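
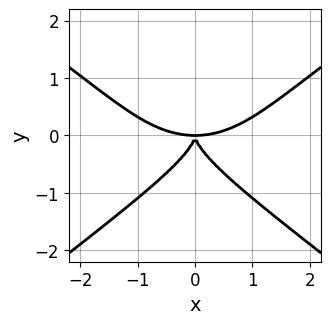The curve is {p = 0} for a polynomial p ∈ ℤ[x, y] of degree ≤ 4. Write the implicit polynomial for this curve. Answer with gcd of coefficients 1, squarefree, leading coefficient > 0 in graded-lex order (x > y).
1. Degree: the shape is more complex than any degree-3 curve, so deg p = 4.
2. Symmetries: mirror symmetry x ↦ −x ⇒ only even powers of x.
3. Against the integer gridlines: one x-axis crossing is at x = 0; it meets the y-axis at y = 0 (among the integer gridlines).
4. Fitting integer coefficients to these (and the overall shape) gives p.

x^4 - 3*y^4 - 3*x^2*y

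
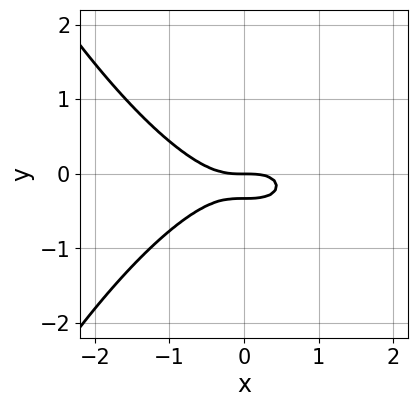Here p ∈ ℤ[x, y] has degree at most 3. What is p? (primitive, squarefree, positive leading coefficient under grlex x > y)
x^3 + 3*y^2 + y

1. deg p = 3. The shape is more complex than any degree-2 curve.
2. From the visible intercepts: one x-axis crossing is at x = 0; it crosses the y-axis at the gridline y = 0.
3. Putting this together gives p.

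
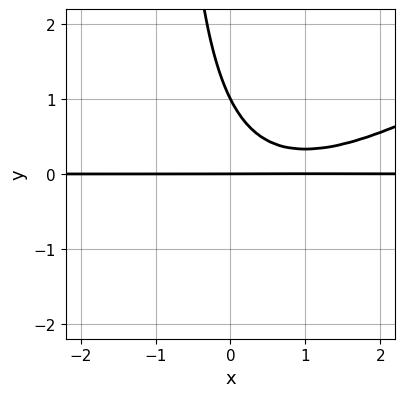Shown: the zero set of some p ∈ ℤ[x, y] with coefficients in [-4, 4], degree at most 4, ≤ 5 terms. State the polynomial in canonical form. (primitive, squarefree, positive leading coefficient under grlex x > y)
2*x^2*y - 3*x*y^2 - 3*x*y - 3*y^2 + 3*y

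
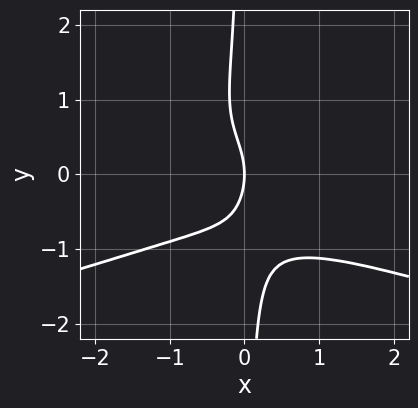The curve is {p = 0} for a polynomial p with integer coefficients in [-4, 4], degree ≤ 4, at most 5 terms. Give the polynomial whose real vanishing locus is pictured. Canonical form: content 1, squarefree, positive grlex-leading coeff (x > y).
(a) deg p = 4.
(b) Against the integer gridlines: one x-axis crossing is at x = 0; it meets the y-axis at y = 0 (among the integer gridlines).
(c) Assembling these constraints gives the stated polynomial.

3*x*y^3 + x^3 + y^2 + 2*x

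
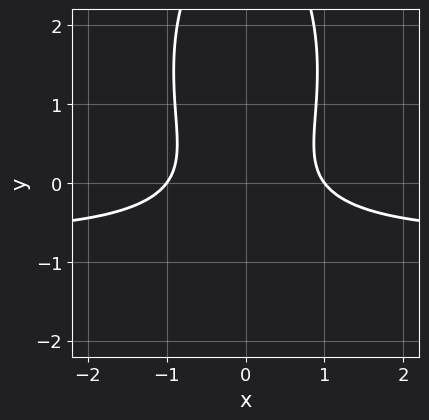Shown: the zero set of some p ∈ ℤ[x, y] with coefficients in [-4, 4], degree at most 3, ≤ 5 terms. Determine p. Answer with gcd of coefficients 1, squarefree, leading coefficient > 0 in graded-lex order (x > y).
3*x^2*y + y^3 + 2*x^2 - 3*y^2 - 2

Degree: a generic line meets the curve in up to 3 points, so deg p = 3.
Symmetries: the x ↦ −x reflection is a symmetry, so x appears only in even powers.
Checking where it meets the axes: no y-intercept at any integer in the box; the x-axis gridline crossings are at x ∈ {-1, 1}.
These observations pin down the coefficients.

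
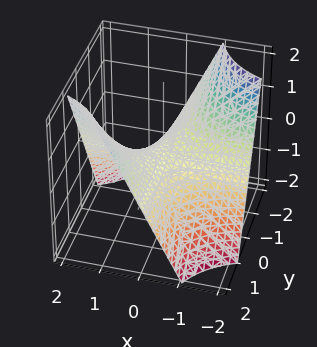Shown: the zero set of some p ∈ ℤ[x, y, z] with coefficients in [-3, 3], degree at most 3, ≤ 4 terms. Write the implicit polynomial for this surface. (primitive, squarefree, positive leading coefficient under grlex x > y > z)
First, deg p = 2.
Then, checking where it meets the axes: every point of the y-axis in the box is on the surface; the visible x-axis segment lies entirely on the surface.
Finally, matching integer coefficients to the picture gives p.

x*y - z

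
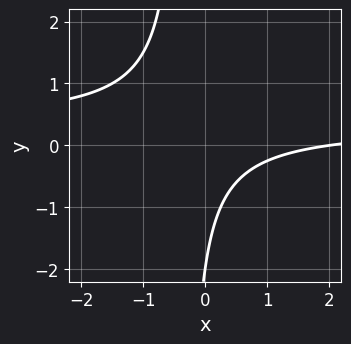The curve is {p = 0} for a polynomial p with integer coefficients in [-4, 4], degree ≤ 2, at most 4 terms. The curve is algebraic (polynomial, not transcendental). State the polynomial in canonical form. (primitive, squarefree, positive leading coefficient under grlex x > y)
3*x*y - x + y + 2

(a) Degree: a generic line meets the curve in up to 2 points, so deg p = 2.
(b) Checking where it meets the axes: one y-axis crossing is at y = -2; it meets the x-axis at x = 2 (among the integer gridlines).
(c) These observations pin down the coefficients.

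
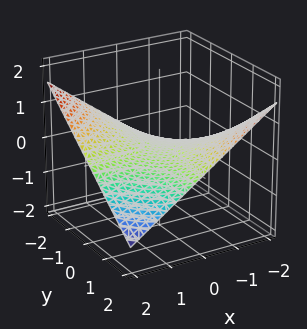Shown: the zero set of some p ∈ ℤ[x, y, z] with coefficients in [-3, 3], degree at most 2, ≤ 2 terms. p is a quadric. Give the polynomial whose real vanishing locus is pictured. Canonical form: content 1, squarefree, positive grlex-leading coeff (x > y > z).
(a) The degree is 2 — a hyperbolic paraboloid; a quadric.
(b) From the visible intercepts: the visible y-axis segment lies entirely on the surface; the visible x-axis segment lies entirely on the surface.
(c) Solving for integer coefficients yields p as stated.

x*y + 3*z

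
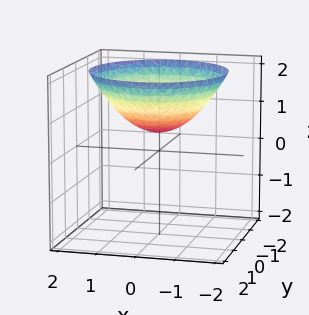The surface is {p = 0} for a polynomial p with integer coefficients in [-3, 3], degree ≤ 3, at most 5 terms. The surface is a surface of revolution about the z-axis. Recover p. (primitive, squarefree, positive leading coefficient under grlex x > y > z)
x^2 + y^2 - 2*z + 1

First, degree: a generic line meets the surface in up to 2 points, so deg p = 2.
Then, symmetries: rotational symmetry about the z-axis ⇒ p depends on x, y only through x² + y².
Then, from the visible intercepts: no y-intercept at any integer in the box; the surface avoids every integer x-axis point in the box.
Finally, together with the visible shape, these determine p as stated.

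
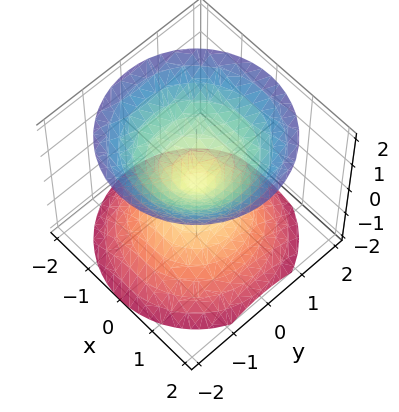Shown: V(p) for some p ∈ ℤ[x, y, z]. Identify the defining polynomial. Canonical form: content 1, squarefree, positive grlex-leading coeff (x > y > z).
1. I count 2 distinct pieces. They look like related sheets of one shape, so recover p as a whole.
2. Degree: a double cone through the origin; a quadric, so deg p = 2.
3. By symmetry, the surface is invariant under rotation about z: p = q(x² + y², z); mirror symmetry z ↦ −z ⇒ only even powers of z.
4. Against the integer gridlines: a circular section at z = 1 has radius exactly 1; it meets the y-axis at y = 0 (among the integer gridlines); it meets the x-axis at x = 0 (among the integer gridlines); it meets the z-axis at z = 0 (among the integer gridlines).
5. Putting this together gives p.

x^2 + y^2 - z^2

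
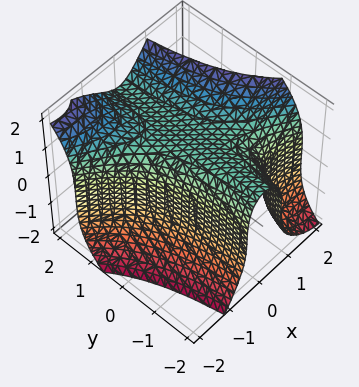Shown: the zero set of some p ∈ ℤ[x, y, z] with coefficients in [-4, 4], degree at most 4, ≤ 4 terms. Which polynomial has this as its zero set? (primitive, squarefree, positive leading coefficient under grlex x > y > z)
2*x^3 + 3*x^2*y - z^3 + 2

First, deg p = 3. No degree-2 surface has this shape.
Then, from the visible intercepts: it meets the x-axis at x = -1 (among the integer gridlines); no y-intercept at any integer in the box.
Finally, the integer polynomial consistent with all of this is the stated p.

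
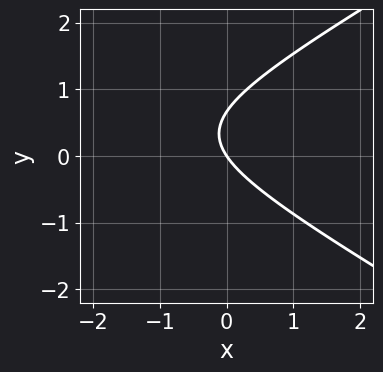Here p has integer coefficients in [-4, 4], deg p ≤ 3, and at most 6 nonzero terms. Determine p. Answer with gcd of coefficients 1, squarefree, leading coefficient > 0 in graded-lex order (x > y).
x^2 - 3*y^2 + 3*x + 2*y

(a) deg p = 2.
(b) Checking where it meets the axes: it crosses the y-axis at the gridline y = 0; one x-axis crossing is at x = 0.
(c) These observations pin down the coefficients.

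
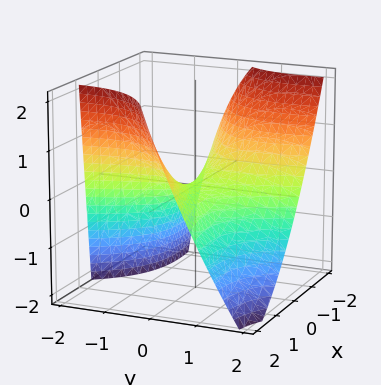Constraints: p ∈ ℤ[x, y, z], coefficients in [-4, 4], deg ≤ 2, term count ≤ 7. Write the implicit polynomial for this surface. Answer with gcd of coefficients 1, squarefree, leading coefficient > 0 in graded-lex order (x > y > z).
x^2 - 3*x*y - y^2 - y*z - 3*z

1. deg p = 2.
2. Observable constraints: one y-axis crossing is at y = 0; it meets the x-axis at x = 0 (among the integer gridlines).
3. Assembling these constraints gives the stated polynomial.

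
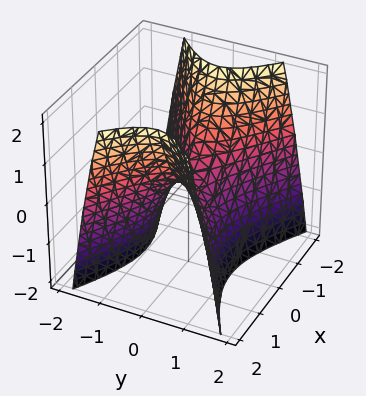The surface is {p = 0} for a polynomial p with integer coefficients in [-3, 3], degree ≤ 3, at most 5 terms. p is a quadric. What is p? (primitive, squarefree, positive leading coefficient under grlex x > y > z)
x^2 - 2*y^2 - z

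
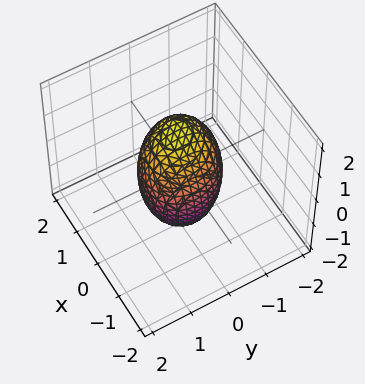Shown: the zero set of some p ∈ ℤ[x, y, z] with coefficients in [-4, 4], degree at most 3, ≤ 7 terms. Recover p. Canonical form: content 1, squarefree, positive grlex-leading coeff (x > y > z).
3*x^2 + x*y - x*z + 3*y^2 + 2*z^2 - 3

1. Degree: no degree-1 surface has this shape, so deg p = 2.
2. From the visible intercepts: the y-axis gridline crossings are at y ∈ {-1, 1}; among the integer gridlines, it crosses the x-axis at x ∈ {-1, 1}.
3. Assembling these constraints gives the stated polynomial.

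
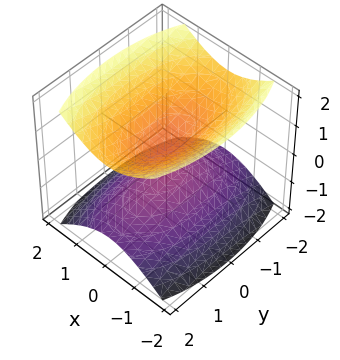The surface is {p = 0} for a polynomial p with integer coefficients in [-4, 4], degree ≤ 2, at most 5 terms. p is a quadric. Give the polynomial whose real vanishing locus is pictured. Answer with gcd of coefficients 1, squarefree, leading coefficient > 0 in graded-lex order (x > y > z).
3*x^2 + y^2 - 3*z^2 + 1

First, I count 2 distinct pieces.
Then, the degree is 2 — two sheets facing apart; a quadric.
Then, symmetries: mirror symmetry x ↦ −x ⇒ only even powers of x; it's symmetric under z → −z, forcing even powers of z; mirror symmetry y ↦ −y ⇒ only even powers of y.
Then, against the integer gridlines: the surface avoids every integer x-axis point in the box; it misses every integer gridline on the y-axis.
Finally, the integer polynomial consistent with all of this is the stated p.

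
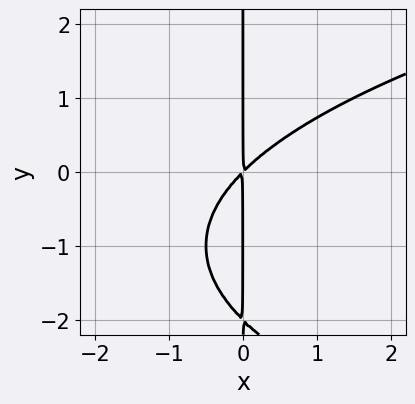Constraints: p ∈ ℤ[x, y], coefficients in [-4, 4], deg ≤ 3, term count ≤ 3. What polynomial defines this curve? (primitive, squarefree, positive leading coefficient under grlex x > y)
x*y^2 - 2*x^2 + 2*x*y

First, degree: no degree-2 curve has this shape, so deg p = 3.
Then, observable constraints: the visible y-axis segment lies entirely on the curve.
Finally, assembling these constraints gives the stated polynomial.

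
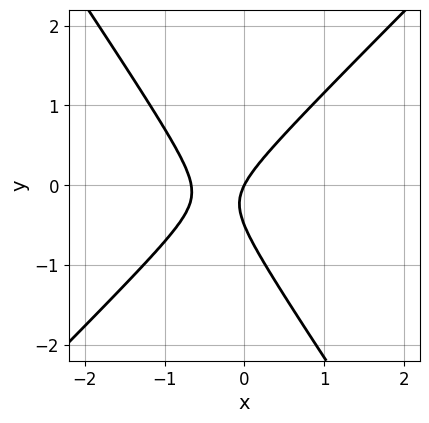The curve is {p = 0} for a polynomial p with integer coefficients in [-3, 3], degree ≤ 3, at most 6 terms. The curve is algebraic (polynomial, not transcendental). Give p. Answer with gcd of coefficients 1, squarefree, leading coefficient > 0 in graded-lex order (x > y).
3*x^2 - x*y - 2*y^2 + 2*x - y

First, degree: the shape is more complex than any degree-1 curve, so deg p = 2.
Then, against the integer gridlines: it meets the y-axis at y = 0 (among the integer gridlines); it meets the x-axis at x = 0 (among the integer gridlines).
Finally, solving for integer coefficients yields p as stated.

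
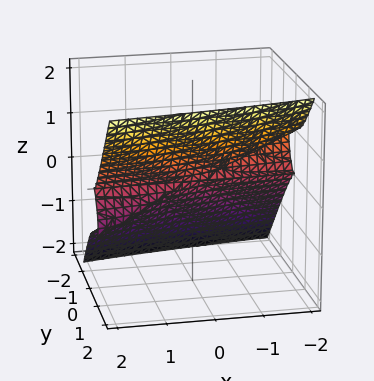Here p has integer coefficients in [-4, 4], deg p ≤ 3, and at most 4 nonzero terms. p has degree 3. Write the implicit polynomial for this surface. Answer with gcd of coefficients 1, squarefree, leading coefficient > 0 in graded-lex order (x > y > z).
x*z^2 - 3*y^3 + 2*z^3

(a) The degree is 3 — no degree-2 surface has this shape.
(b) From the axis intercepts and sections: it meets the z-axis at z = 0 (among the integer gridlines); every point of the x-axis in the box is on the surface; it meets the y-axis at y = 0 (among the integer gridlines).
(c) The integer polynomial consistent with all of this is the stated p.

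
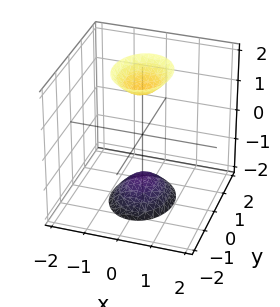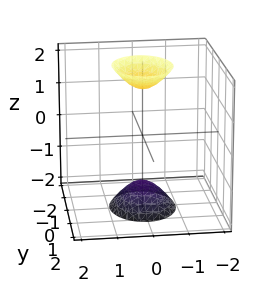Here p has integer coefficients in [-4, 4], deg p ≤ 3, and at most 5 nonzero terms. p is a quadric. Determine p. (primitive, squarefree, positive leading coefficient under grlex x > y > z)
(a) I count 2 distinct pieces.
(b) The degree is 2 — two separate bowl-shaped sheets opening away from each other; a quadric.
(c) Symmetries: the z ↦ −z reflection is a symmetry, so z appears only in even powers; the x ↦ −x reflection is a symmetry, so x appears only in even powers; it's symmetric under y → −y, forcing even powers of y.
(d) Reading off the gridlines: the surface avoids every integer x-axis point in the box; it misses every integer gridline on the y-axis.
(e) The integer polynomial consistent with all of this is the stated p.

3*x^2 + 2*y^2 - z^2 + 2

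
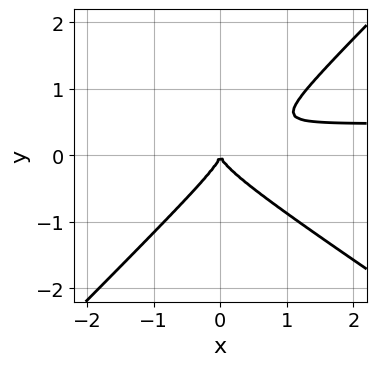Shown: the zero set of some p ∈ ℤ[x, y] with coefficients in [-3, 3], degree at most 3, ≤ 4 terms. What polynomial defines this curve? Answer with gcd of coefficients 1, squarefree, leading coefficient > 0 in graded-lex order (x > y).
(a) The degree is 3 — a generic line meets the curve in up to 3 points.
(b) Against the integer gridlines: it crosses the x-axis at the gridline x = 0; it crosses the y-axis at the gridline y = 0.
(c) These observations pin down the coefficients.

2*x^2*y + x*y^2 - 3*y^3 - x^2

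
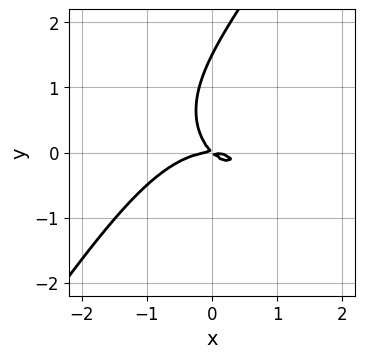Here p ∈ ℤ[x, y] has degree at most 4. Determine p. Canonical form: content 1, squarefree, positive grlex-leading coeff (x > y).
2*x^3 + 2*x*y^2 - 2*y^3 + 3*x*y + 3*y^2

(a) Degree: a generic line meets the curve in up to 3 points, so deg p = 3.
(b) Observable constraints: one x-axis crossing is at x = 0; it meets the y-axis at y = 0 (among the integer gridlines).
(c) Together with the visible shape, these determine p as stated.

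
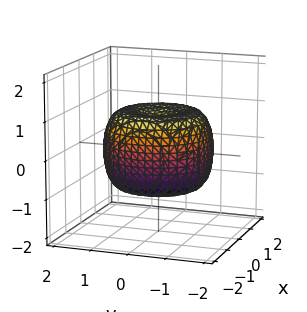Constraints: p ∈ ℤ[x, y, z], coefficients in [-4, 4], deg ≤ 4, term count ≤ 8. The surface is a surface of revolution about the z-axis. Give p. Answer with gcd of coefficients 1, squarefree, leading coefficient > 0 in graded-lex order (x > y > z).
2*x^4 + 4*x^2*y^2 + 2*y^4 - 3*x^2 - 3*y^2 + 3*z^2 - 2

(a) The degree is 4 — no degree-3 surface has this shape.
(b) By symmetry, the surface is invariant under rotation about z: p = q(x² + y², z).
(c) From the visible intercepts: a circular section at z = 1 has radius between 0 and 1.
(d) Together with the visible shape, these determine p as stated.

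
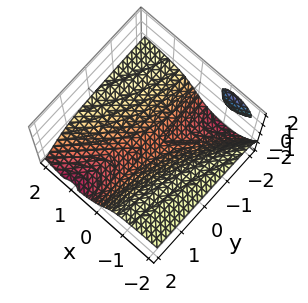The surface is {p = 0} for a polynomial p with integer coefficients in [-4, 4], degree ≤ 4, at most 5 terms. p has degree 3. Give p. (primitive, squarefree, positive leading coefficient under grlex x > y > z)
There are 2 components.
deg p = 3.
Checking where it meets the axes: the surface avoids every integer y-axis point in the box; it misses every integer gridline on the x-axis.
Solving for integer coefficients yields p as stated.

3*x^2*z - 3*x*y*z + z^3 + x + 3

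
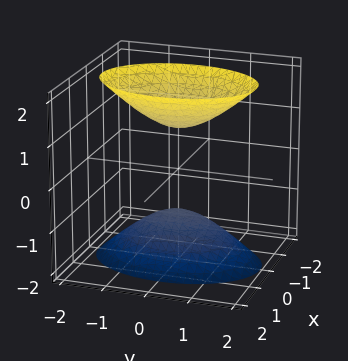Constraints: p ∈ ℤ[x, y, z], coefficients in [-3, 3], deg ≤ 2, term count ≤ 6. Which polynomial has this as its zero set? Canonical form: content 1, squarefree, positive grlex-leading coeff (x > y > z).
2*x^2 + y^2 - z^2 + 1

First, there are 2 components.
Then, the degree is 2 — two sheets facing apart; a quadric.
Next, symmetries: the z ↦ −z reflection is a symmetry, so z appears only in even powers; mirror symmetry x ↦ −x ⇒ only even powers of x; it's symmetric under y → −y, forcing even powers of y.
Next, observable constraints: the z-axis gridline crossings are at z ∈ {-1, 1}; it misses every integer gridline on the y-axis.
Finally, fitting integer coefficients to these (and the overall shape) gives p.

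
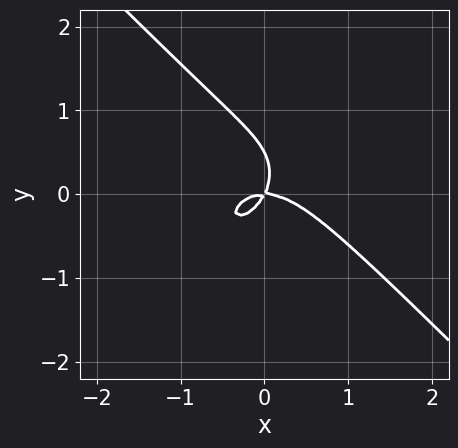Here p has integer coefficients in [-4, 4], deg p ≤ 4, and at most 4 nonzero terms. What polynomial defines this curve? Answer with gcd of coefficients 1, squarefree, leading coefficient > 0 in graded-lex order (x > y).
2*x^3 + 2*y^3 + 2*x*y - y^2

1. Degree: no degree-2 curve has this shape, so deg p = 3.
2. Observable constraints: one x-axis crossing is at x = 0; one y-axis crossing is at y = 0.
3. Putting this together gives p.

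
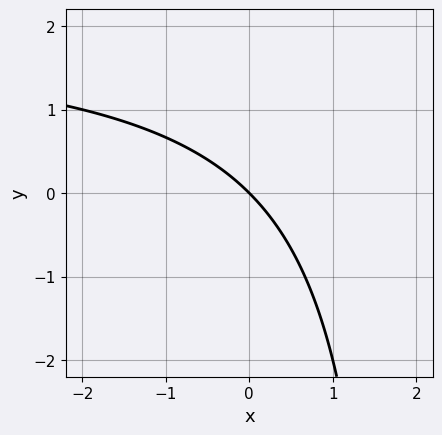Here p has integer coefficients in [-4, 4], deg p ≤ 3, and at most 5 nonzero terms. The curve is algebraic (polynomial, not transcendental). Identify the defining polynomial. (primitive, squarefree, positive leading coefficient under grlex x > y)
x*y - 2*x - 2*y

1. Degree: the shape is more complex than any degree-1 curve, so deg p = 2.
2. Reading off the gridlines: it crosses the x-axis at the gridline x = 0; it meets the y-axis at y = 0 (among the integer gridlines).
3. The integer polynomial consistent with all of this is the stated p.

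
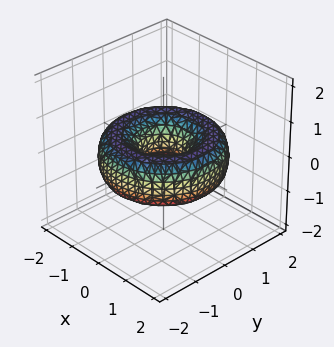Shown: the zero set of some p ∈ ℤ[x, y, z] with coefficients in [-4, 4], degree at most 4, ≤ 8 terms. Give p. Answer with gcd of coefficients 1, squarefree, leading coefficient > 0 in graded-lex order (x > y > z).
x^4 + 2*x^2*y^2 + y^4 - 3*x^2 - 3*y^2 + 3*z^2 + 1

The degree is 4 — the shape is more complex than any degree-3 surface.
Symmetries: every cross-section ⟂ z is a circle, so x, y appear only via x² + y².
Reading off the gridlines: it misses every integer gridline on the z-axis; a circular section at z = 0 has radius between 0 and 1.
Assembling these constraints gives the stated polynomial.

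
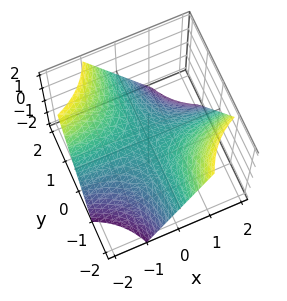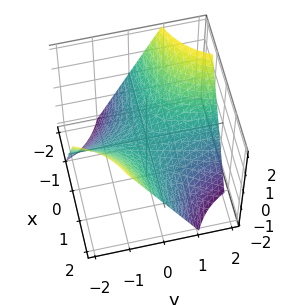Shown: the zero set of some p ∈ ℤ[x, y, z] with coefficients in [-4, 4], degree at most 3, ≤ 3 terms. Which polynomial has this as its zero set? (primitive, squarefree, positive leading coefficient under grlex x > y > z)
1. Degree: a saddle surface; a quadric, so deg p = 2.
2. Reading off the gridlines: it meets the z-axis at z = 0 (among the integer gridlines); the visible y-axis segment lies entirely on the surface; the visible x-axis segment lies entirely on the surface.
3. The integer polynomial consistent with all of this is the stated p.

x*y + z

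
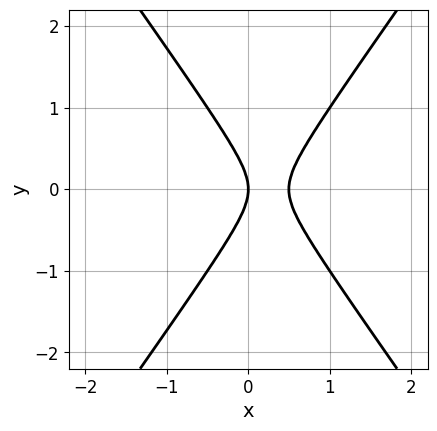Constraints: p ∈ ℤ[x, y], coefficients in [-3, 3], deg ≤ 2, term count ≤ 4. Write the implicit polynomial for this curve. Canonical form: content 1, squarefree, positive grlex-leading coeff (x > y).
(a) deg p = 2.
(b) Symmetries: the y ↦ −y reflection is a symmetry, so y appears only in even powers.
(c) Checking where it meets the axes: one y-axis crossing is at y = 0; it crosses the x-axis at the gridline x = 0.
(d) These observations pin down the coefficients.

2*x^2 - y^2 - x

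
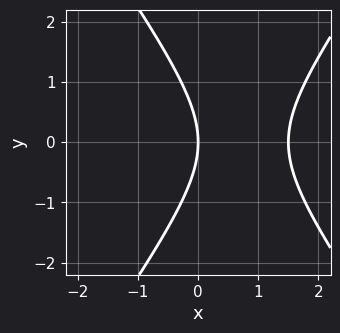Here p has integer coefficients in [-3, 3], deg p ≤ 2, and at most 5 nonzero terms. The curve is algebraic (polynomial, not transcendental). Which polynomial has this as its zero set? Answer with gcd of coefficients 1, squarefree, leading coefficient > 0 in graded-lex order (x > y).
2*x^2 - y^2 - 3*x

First, degree: a generic line meets the curve in up to 2 points, so deg p = 2.
Next, symmetries: it's symmetric under y → −y, forcing even powers of y.
Then, from the visible intercepts: it crosses the y-axis at the gridline y = 0; it meets the x-axis at x = 0 (among the integer gridlines).
Finally, the integer polynomial consistent with all of this is the stated p.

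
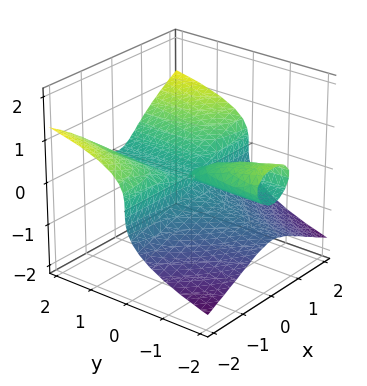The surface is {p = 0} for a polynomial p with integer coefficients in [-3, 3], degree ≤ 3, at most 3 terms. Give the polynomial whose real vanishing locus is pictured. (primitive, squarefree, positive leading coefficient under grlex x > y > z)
Degree: no degree-2 surface has this shape, so deg p = 3.
From the axis intercepts and sections: one z-axis crossing is at z = 0; the visible y-axis segment lies entirely on the surface.
Assembling these constraints gives the stated polynomial. Check: (-1, 0, 0) on the x-axis lies on the surface, and p(-1, 0, 0) = 0. ✓

x^2*y - 3*z^3 - y*z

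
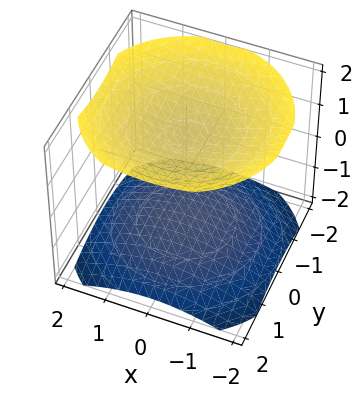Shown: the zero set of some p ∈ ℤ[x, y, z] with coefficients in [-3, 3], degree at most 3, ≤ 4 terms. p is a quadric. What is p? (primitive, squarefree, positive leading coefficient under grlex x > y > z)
1. The picture has 2 separate pieces. They look like related sheets of one shape, so recover p as a whole.
2. deg p = 2. Two sheets facing apart; a quadric.
3. Symmetry: the z-axis is an axis of rotation, so x and y enter only as x² + y²; the z ↦ −z reflection is a symmetry, so z appears only in even powers.
4. Against the integer gridlines: the surface avoids every integer y-axis point in the box; it misses every integer gridline on the x-axis.
5. Fitting integer coefficients to these (and the overall shape) gives p.

x^2 + y^2 - 2*z^2 + 3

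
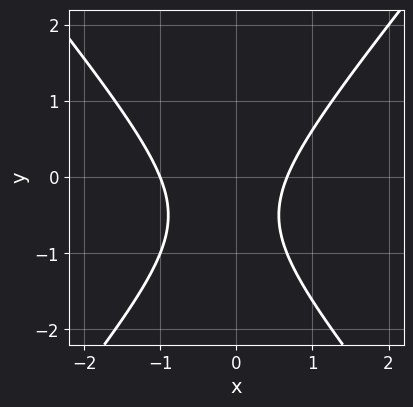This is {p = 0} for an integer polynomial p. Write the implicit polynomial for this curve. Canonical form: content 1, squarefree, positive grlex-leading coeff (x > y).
3*x^2 - 2*y^2 + x - 2*y - 2

Degree: no degree-1 curve has this shape, so deg p = 2.
Observable constraints: it crosses the x-axis at the gridline x = -1; no y-intercept at any integer in the box.
Fitting integer coefficients to these (and the overall shape) gives p.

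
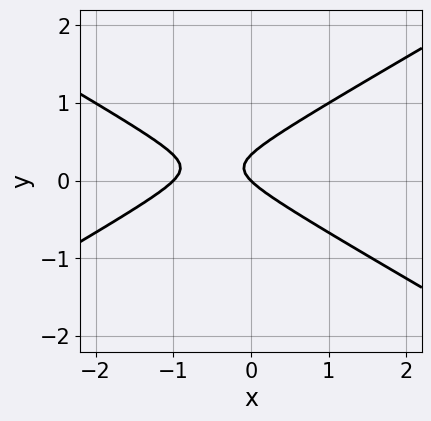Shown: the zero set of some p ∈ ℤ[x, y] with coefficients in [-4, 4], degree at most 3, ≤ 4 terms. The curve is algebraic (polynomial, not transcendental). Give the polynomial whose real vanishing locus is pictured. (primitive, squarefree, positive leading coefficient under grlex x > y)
deg p = 2. The shape is more complex than any degree-1 curve.
Checking where it meets the axes: it meets the y-axis at y = 0 (among the integer gridlines); the x-axis gridline crossings are at x ∈ {-1, 0}.
Matching integer coefficients to the picture gives p.

x^2 - 3*y^2 + x + y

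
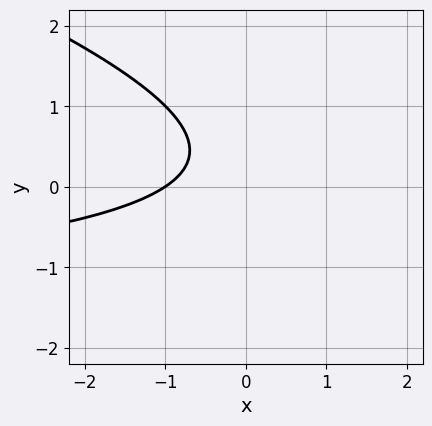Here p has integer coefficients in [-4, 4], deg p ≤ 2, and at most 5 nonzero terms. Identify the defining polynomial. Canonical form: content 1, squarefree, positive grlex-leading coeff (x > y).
x*y + 3*y^2 + 2*x - 2*y + 2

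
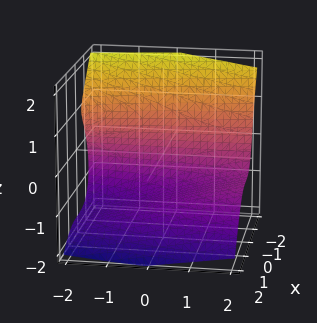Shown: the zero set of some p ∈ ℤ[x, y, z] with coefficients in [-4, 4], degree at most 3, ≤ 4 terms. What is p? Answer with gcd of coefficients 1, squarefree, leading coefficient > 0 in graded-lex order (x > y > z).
The degree is 3 — no degree-2 surface has this shape.
Checking where it meets the axes: the surface avoids every integer y-axis point in the box.
Fitting integer coefficients to these (and the overall shape) gives p.

2*x^3 + 2*z^3 + 2*y*z + 3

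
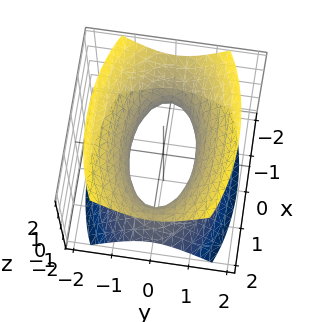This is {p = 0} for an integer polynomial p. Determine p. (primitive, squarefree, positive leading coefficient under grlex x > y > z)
1. Degree: an hourglass — one-sheet hyperboloid; a quadric, so deg p = 2.
2. Symmetries: the z ↦ −z reflection is a symmetry, so z appears only in even powers; it's symmetric under y → −y, forcing even powers of y; the x ↦ −x reflection is a symmetry, so x appears only in even powers.
3. Against the integer gridlines: no z-intercept at any integer in the box.
4. Solving for integer coefficients yields p as stated.

x^2 + 3*y^2 - 2*z^2 - 2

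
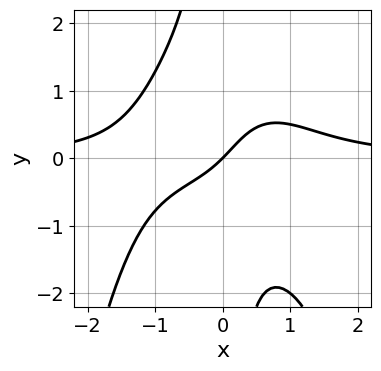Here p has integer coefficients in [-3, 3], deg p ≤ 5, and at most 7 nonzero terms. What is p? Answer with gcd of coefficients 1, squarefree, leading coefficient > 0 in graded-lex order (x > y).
2*x^3*y + 2*x*y^2 - x*y - 2*x + 2*y

1. deg p = 4.
2. From the visible intercepts: one x-axis crossing is at x = 0; it crosses the y-axis at the gridline y = 0.
3. Matching integer coefficients to the picture gives p.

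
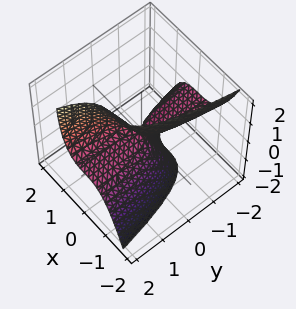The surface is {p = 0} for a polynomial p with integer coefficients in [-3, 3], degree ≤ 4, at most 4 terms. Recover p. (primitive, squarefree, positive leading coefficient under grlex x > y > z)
(a) Degree: a generic line meets the surface in up to 3 points, so deg p = 3.
(b) Checking where it meets the axes: every point of the y-axis in the box is on the surface; one x-axis crossing is at x = 0; it crosses the z-axis at the gridline z = 0.
(c) Assembling these constraints gives the stated polynomial.

3*x^3 - 2*y*z + z^2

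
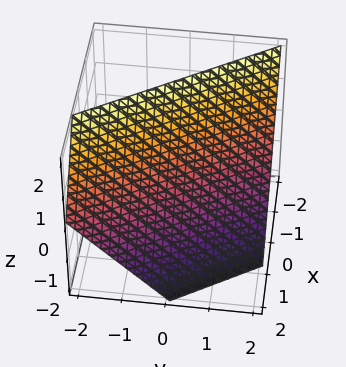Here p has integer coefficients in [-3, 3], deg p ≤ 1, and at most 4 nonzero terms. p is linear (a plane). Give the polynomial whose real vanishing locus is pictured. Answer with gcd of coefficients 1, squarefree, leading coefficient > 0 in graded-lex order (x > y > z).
deg p = 1. Every cross-section is a straight line — this is a plane.
Checking where it meets the axes: it meets the y-axis at y = 1 (among the integer gridlines); it meets the z-axis at z = 1 (among the integer gridlines).
Fitting integer coefficients to these (and the overall shape) gives p.

3*x + 2*y + 2*z - 2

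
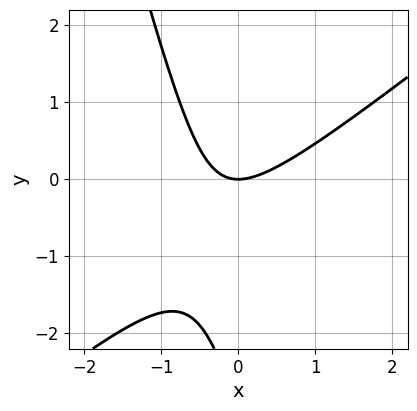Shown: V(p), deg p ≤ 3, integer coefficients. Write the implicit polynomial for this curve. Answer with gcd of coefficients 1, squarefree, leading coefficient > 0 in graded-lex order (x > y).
3*x^2 - 3*x*y - y^2 - 3*y

First, the degree is 2 — the shape is more complex than any degree-1 curve.
Next, reading off the gridlines: it crosses the x-axis at the gridline x = 0; one y-axis crossing is at y = 0.
Finally, fitting integer coefficients to these (and the overall shape) gives p.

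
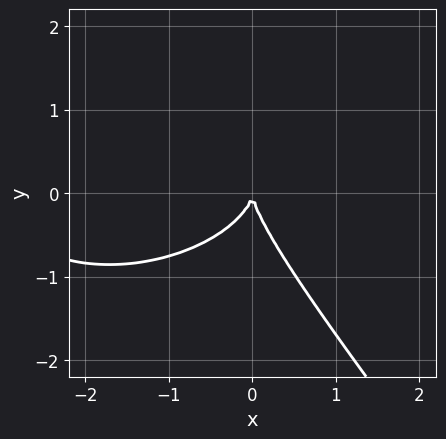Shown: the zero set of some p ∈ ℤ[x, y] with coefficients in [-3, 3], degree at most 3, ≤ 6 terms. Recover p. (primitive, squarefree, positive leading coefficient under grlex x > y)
Degree: a generic line meets the curve in up to 3 points, so deg p = 3.
From the axis intercepts and sections: it meets the y-axis at y = 0 (among the integer gridlines); one x-axis crossing is at x = 0.
Assembling these constraints gives the stated polynomial.

x^3 + 2*x*y^2 + 2*y^3 + 3*x^2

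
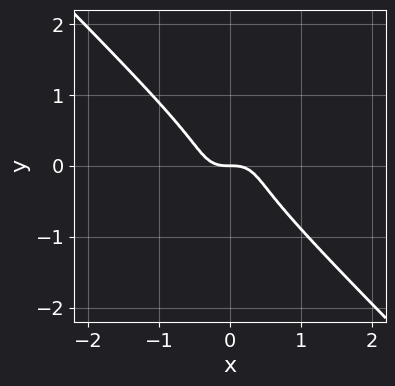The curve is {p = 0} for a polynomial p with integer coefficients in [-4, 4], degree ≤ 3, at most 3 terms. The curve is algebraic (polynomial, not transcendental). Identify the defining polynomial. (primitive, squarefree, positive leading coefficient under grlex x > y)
3*x^3 + 3*y^3 + y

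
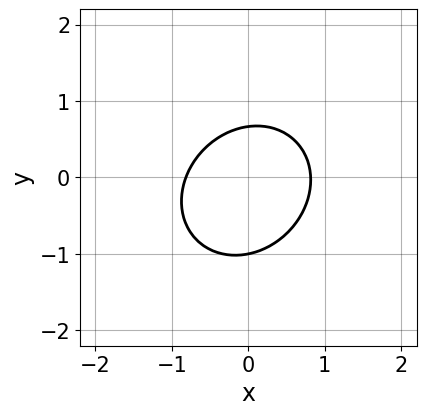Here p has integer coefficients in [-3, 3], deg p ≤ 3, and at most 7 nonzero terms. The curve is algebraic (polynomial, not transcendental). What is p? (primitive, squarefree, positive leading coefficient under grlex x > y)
3*x^2 - x*y + 3*y^2 + y - 2

First, deg p = 2. A generic line meets the curve in up to 2 points.
Then, checking where it meets the axes: one y-axis crossing is at y = -1.
Finally, fitting integer coefficients to these (and the overall shape) gives p.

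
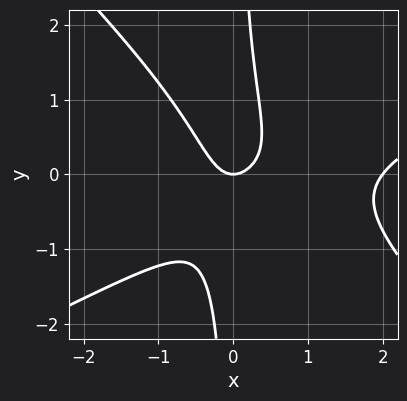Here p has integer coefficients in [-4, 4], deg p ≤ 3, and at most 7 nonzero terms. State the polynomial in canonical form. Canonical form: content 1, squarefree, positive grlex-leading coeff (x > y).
x^3 - x^2*y - 2*x*y^2 - 2*x^2 + y

First, deg p = 3.
Next, against the integer gridlines: it crosses the y-axis at the gridline y = 0; among the integer gridlines, it crosses the x-axis at x ∈ {0, 2}.
Finally, putting this together gives p.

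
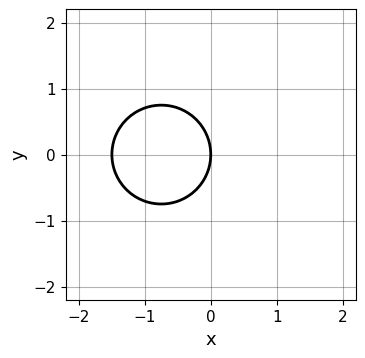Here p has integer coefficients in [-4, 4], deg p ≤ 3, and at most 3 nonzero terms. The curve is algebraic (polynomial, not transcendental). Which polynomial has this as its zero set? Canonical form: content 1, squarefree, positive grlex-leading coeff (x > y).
2*x^2 + 2*y^2 + 3*x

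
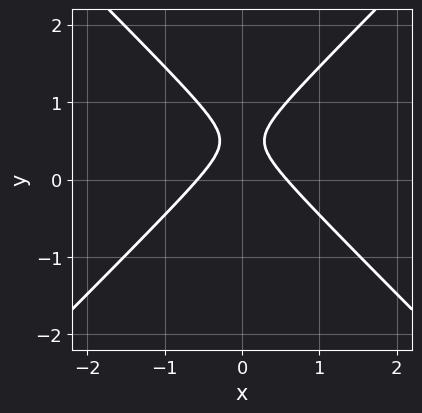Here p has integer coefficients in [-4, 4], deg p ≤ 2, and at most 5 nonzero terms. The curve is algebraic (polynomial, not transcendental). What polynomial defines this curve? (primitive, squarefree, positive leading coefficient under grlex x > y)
(a) The degree is 2 — the shape is more complex than any degree-1 curve.
(b) Symmetries: it's symmetric under x → −x, forcing even powers of x.
(c) Observable constraints: it misses every integer gridline on the y-axis.
(d) Fitting integer coefficients to these (and the overall shape) gives p.

3*x^2 - 3*y^2 + 3*y - 1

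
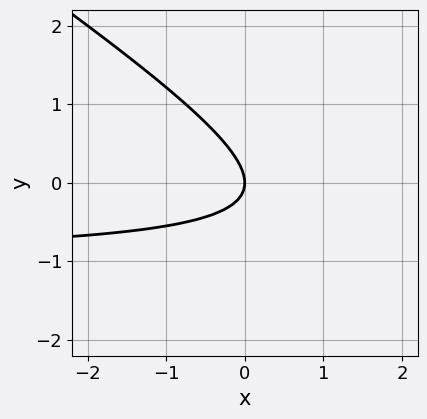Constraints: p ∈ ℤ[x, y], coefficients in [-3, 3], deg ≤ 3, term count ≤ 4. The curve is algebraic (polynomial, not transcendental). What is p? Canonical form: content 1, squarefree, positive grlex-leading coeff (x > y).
The degree is 2 — a generic line meets the curve in up to 2 points.
From the visible intercepts: one x-axis crossing is at x = 0; one y-axis crossing is at y = 0.
Matching integer coefficients to the picture gives p.

2*x*y + 3*y^2 + 2*x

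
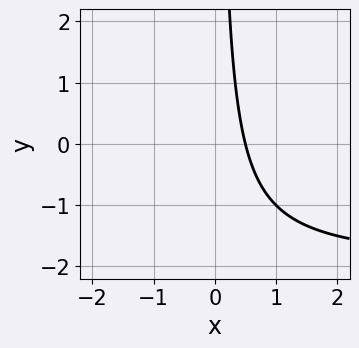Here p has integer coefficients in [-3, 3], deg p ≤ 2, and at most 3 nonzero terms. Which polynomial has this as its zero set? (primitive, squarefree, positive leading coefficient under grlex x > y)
(a) The degree is 2 — a generic line meets the curve in up to 2 points.
(b) From the visible intercepts: it misses every integer gridline on the y-axis.
(c) Assembling these constraints gives the stated polynomial.

x*y + 2*x - 1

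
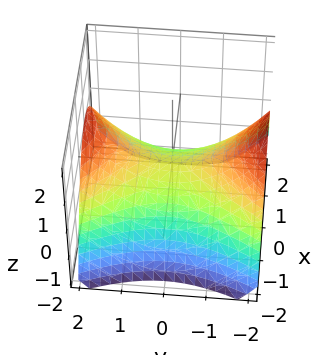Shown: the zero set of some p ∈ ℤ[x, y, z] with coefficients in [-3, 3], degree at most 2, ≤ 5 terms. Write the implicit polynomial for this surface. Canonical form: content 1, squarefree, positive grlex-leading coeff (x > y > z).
1. deg p = 2. A saddle surface; a quadric.
2. Symmetries: mirror symmetry x ↦ −x ⇒ only even powers of x; the y ↦ −y reflection is a symmetry, so y appears only in even powers.
3. From the axis intercepts and sections: it crosses the y-axis at the gridline y = 0; it meets the z-axis at z = 0 (among the integer gridlines).
4. The integer polynomial consistent with all of this is the stated p.

2*x^2 - y^2 + 3*z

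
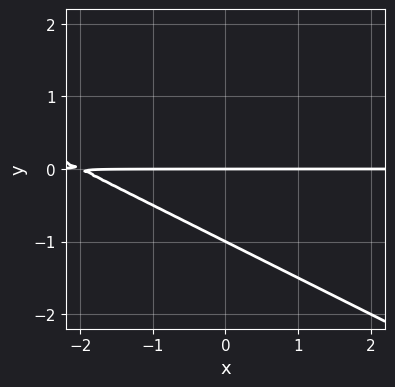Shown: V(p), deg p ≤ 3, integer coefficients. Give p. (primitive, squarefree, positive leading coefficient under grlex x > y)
First, degree: no degree-1 curve has this shape, so deg p = 2.
Then, from the visible intercepts: every point of the x-axis in the box is on the curve; among the integer gridlines, it crosses the y-axis at y ∈ {-1, 0}.
Finally, fitting integer coefficients to these (and the overall shape) gives p.

x*y + 2*y^2 + 2*y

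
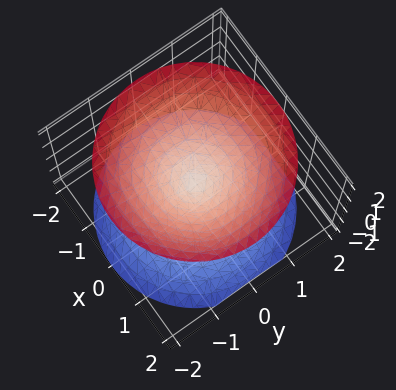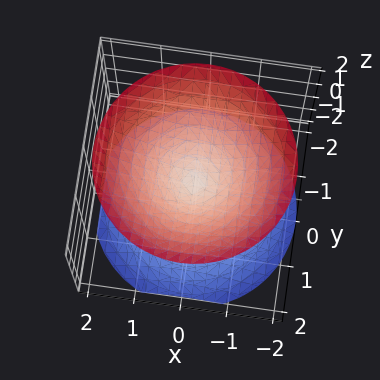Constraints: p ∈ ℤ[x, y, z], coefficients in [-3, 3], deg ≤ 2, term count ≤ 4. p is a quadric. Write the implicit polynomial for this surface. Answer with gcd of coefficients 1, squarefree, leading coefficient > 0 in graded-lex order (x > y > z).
x^2 + y^2 - z^2

First, the picture has 2 separate pieces. Treating them together as one polynomial.
Next, the degree is 2 — two nappes meeting at a single point; a quadric.
Then, symmetries: every cross-section ⟂ z is a circle, so x, y appear only via x² + y²; it's symmetric under z → −z, forcing even powers of z.
Next, reading off the gridlines: a circular section at z = -1 has radius exactly 1; it crosses the y-axis at the gridline y = 0; one z-axis crossing is at z = 0.
Finally, solving for integer coefficients yields p as stated.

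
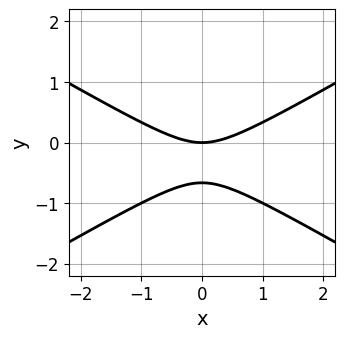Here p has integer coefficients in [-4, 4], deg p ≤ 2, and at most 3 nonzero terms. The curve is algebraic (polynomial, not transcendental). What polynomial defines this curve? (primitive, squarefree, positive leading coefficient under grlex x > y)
x^2 - 3*y^2 - 2*y

Degree: the shape is more complex than any degree-1 curve, so deg p = 2.
Symmetries: it's symmetric under x → −x, forcing even powers of x.
Observable constraints: one x-axis crossing is at x = 0; it crosses the y-axis at the gridline y = 0.
These observations pin down the coefficients.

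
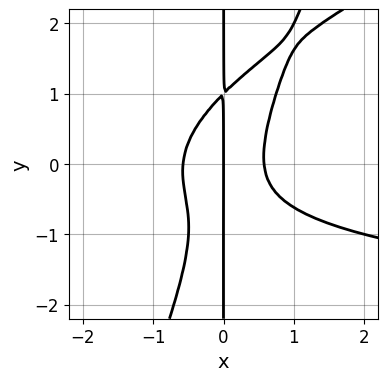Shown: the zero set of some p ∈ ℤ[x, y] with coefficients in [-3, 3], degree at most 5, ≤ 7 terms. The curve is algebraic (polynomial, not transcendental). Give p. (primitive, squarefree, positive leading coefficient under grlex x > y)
x^3*y - 3*x^2*y^2 + x*y^3 + 3*x^3 - x

First, degree: the shape is more complex than any degree-3 curve, so deg p = 4.
Next, against the integer gridlines: every point of the y-axis in the box is on the curve; it crosses the x-axis at the gridline x = 0.
Finally, the integer polynomial consistent with all of this is the stated p.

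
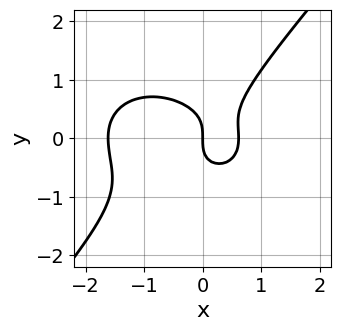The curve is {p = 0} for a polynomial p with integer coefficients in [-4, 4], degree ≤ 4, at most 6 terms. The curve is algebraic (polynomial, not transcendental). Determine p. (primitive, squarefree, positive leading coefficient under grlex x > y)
(a) The degree is 3 — a generic line meets the curve in up to 3 points.
(b) Checking where it meets the axes: it crosses the y-axis at the gridline y = 0; it meets the x-axis at x = 0 (among the integer gridlines).
(c) Assembling these constraints gives the stated polynomial.

2*x^3 + 2*x*y^2 - 3*y^3 + 2*x^2 - 2*x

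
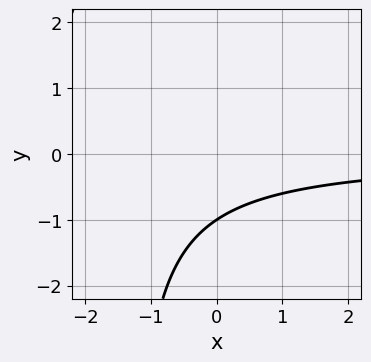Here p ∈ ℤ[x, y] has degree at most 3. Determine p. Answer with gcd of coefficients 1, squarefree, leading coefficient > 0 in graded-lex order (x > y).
Degree: no degree-1 curve has this shape, so deg p = 2.
Observable constraints: the curve avoids every integer x-axis point in the box; one y-axis crossing is at y = -1.
Assembling these constraints gives the stated polynomial.

2*x*y + 3*y + 3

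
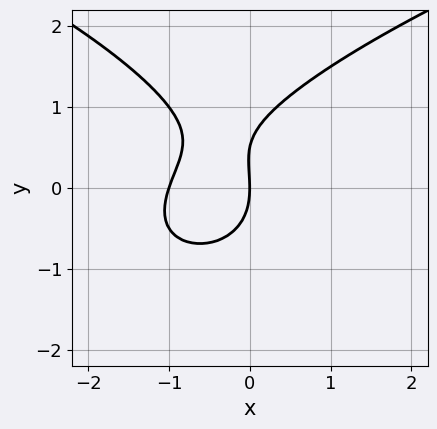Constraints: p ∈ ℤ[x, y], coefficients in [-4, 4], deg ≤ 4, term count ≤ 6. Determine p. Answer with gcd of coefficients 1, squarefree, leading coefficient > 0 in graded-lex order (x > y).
2*y^3 - 3*x^2 + x*y - y^2 - 3*x

1. deg p = 3. No degree-2 curve has this shape.
2. Reading off the gridlines: the x-axis gridline crossings are at x ∈ {-1, 0}; it meets the y-axis at y = 0 (among the integer gridlines).
3. These observations pin down the coefficients.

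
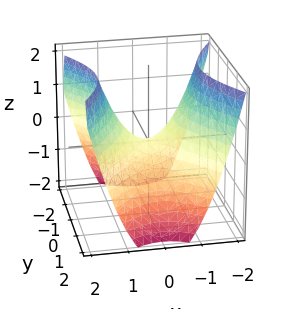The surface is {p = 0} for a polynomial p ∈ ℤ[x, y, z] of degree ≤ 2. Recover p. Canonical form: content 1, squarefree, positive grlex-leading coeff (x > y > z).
3*x^2 - 2*y^2 - 3*z

(a) Degree: a saddle surface; a quadric, so deg p = 2.
(b) Symmetries: it's symmetric under x → −x, forcing even powers of x; the y ↦ −y reflection is a symmetry, so y appears only in even powers.
(c) Reading off the gridlines: it crosses the y-axis at the gridline y = 0; it meets the z-axis at z = 0 (among the integer gridlines).
(d) The integer polynomial consistent with all of this is the stated p.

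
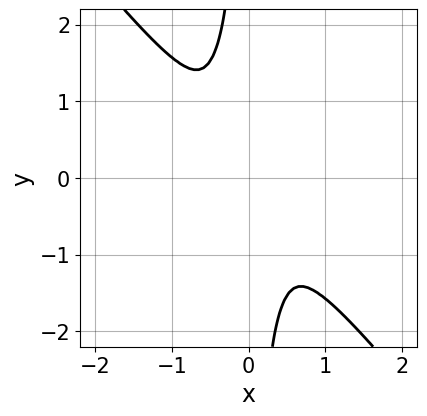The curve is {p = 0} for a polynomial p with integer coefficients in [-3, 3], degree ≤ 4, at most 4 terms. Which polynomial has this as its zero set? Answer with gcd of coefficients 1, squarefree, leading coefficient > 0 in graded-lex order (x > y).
2*x^4 - 3*x^3*y + 3*x*y^3 + 2*y^2

The degree is 4 — the shape is more complex than any degree-3 curve.
Solving for integer coefficients yields p as stated.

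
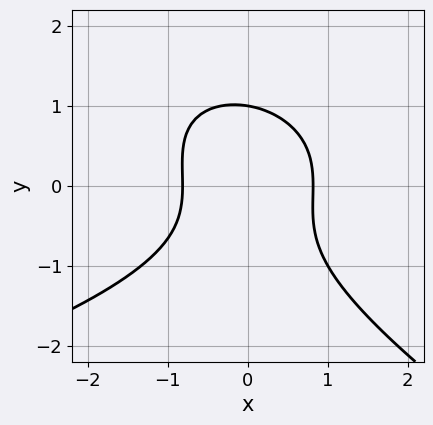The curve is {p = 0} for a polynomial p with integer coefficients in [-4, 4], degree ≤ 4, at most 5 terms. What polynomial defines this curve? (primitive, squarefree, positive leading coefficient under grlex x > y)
First, deg p = 3.
Then, against the integer gridlines: it meets the y-axis at y = 1 (among the integer gridlines).
Finally, these observations pin down the coefficients.

x*y^2 + 2*y^3 + 3*x^2 - 2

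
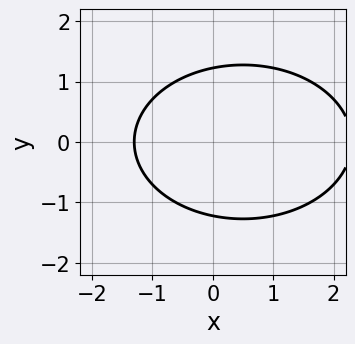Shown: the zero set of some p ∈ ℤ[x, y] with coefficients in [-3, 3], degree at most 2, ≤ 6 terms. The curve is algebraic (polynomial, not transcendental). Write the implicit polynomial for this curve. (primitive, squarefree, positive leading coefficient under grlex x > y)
x^2 + 2*y^2 - x - 3

(a) Degree: the shape is more complex than any degree-1 curve, so deg p = 2.
(b) Symmetries: the y ↦ −y reflection is a symmetry, so y appears only in even powers.
(c) Matching integer coefficients to the picture gives p.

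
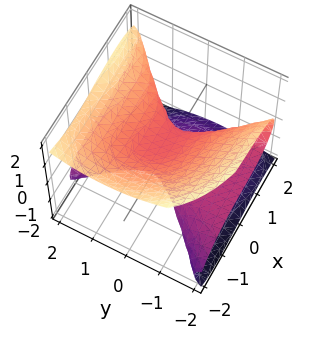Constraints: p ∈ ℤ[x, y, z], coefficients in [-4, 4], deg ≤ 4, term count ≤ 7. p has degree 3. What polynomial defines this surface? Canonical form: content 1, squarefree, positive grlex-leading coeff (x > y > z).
deg p = 3.
Reading off the gridlines: it crosses the x-axis at the gridline x = 0; every point of the y-axis in the box is on the surface; it crosses the z-axis at the gridline z = 0.
Fitting integer coefficients to these (and the overall shape) gives p.

x^3 - x*y*z - 2*y^2*z + 3*z^3 - z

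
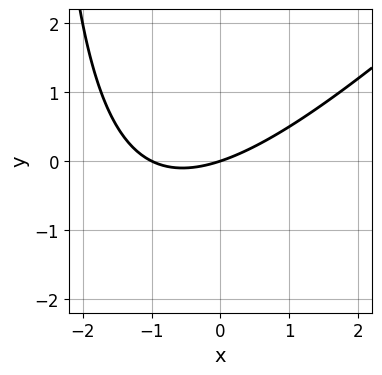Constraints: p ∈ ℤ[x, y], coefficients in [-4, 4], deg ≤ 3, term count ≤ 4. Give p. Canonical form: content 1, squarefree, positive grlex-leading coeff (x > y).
(a) deg p = 2.
(b) Observable constraints: it crosses the y-axis at the gridline y = 0; among the integer gridlines, it crosses the x-axis at x ∈ {-1, 0}.
(c) Assembling these constraints gives the stated polynomial.

x^2 - x*y + x - 3*y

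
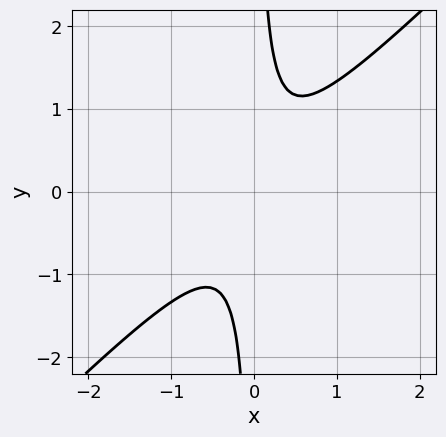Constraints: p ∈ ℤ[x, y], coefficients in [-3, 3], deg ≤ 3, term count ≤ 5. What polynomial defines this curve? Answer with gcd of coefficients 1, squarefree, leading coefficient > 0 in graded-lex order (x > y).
1. The degree is 2 — the shape is more complex than any degree-1 curve.
2. Against the integer gridlines: no x-intercept at any integer in the box; it misses every integer gridline on the y-axis.
3. These observations pin down the coefficients.

3*x^2 - 3*x*y + 1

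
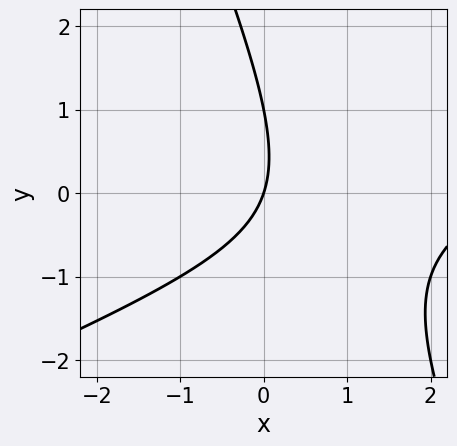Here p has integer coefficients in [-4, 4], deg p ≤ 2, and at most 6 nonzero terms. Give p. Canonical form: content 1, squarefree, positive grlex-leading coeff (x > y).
x^2 - 2*x*y - y^2 - 3*x + y

Degree: the shape is more complex than any degree-1 curve, so deg p = 2.
Against the integer gridlines: one x-axis crossing is at x = 0; the y-axis gridline crossings are at y ∈ {0, 1}.
Matching integer coefficients to the picture gives p.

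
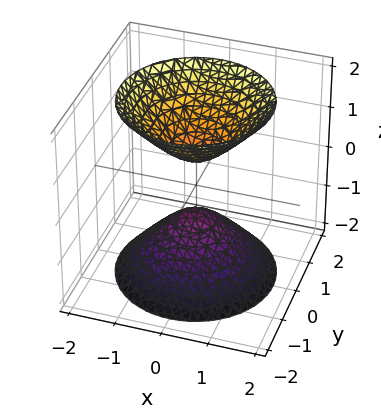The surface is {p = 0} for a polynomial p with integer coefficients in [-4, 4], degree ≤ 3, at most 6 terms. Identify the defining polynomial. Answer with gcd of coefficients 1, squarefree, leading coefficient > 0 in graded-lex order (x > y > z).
3*x^2 + 3*y^2 - 2*z^2 + 1

First, there are 2 components.
Then, the degree is 2 — the shape is more complex than any degree-1 surface.
Next, by symmetry, the z-axis is an axis of rotation, so x and y enter only as x² + y².
Next, checking where it meets the axes: no x-intercept at any integer in the box; a circular section at z = 2 has radius between 1 and 2; no y-intercept at any integer in the box.
Finally, fitting integer coefficients to these (and the overall shape) gives p.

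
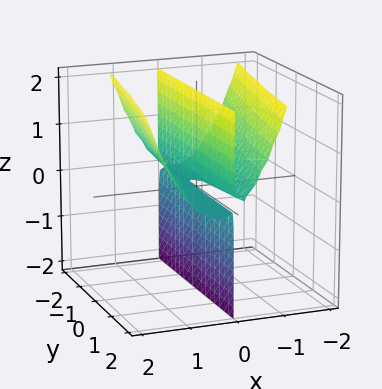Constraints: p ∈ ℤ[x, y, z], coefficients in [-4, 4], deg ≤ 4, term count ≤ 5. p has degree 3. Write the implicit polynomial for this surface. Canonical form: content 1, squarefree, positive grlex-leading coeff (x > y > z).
3*x^3 - x^2*y - 3*x*z

First, the degree is 3 — a generic line meets the surface in up to 3 points.
Then, reading off the gridlines: the visible z-axis segment lies entirely on the surface; the visible y-axis segment lies entirely on the surface; it meets the x-axis at x = 0 (among the integer gridlines).
Finally, putting this together gives p.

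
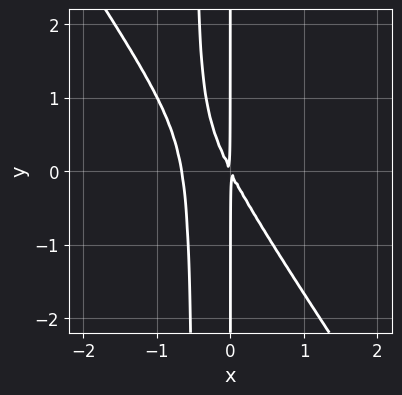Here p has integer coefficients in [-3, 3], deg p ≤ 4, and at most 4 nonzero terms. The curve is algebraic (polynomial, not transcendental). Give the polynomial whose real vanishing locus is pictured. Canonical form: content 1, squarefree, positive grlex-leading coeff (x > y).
3*x^3 + 2*x^2*y + 2*x^2 + x*y

Degree: a generic line meets the curve in up to 3 points, so deg p = 3.
Observable constraints: every point of the y-axis in the box is on the curve.
Fitting integer coefficients to these (and the overall shape) gives p.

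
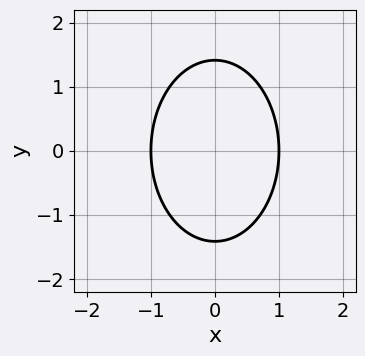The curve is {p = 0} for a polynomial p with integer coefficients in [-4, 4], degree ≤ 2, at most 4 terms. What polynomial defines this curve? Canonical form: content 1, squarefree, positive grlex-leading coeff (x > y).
First, degree: no degree-1 curve has this shape, so deg p = 2.
Next, symmetries: it's symmetric under x → −x, forcing even powers of x; mirror symmetry y ↦ −y ⇒ only even powers of y.
Next, against the integer gridlines: the x-axis gridline crossings are at x ∈ {-1, 1}.
Finally, solving for integer coefficients yields p as stated.

2*x^2 + y^2 - 2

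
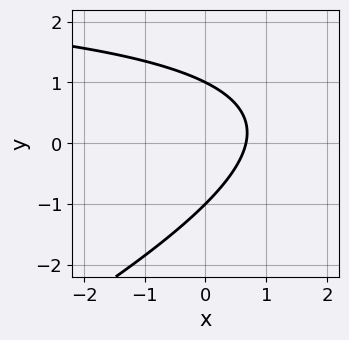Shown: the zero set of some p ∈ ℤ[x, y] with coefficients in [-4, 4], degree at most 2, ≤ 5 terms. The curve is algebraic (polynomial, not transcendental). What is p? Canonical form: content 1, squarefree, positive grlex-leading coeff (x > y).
x*y - 2*y^2 - 3*x + 2

(a) The degree is 2 — a generic line meets the curve in up to 2 points.
(b) From the axis intercepts and sections: the y-axis gridline crossings are at y ∈ {-1, 1}.
(c) Fitting integer coefficients to these (and the overall shape) gives p.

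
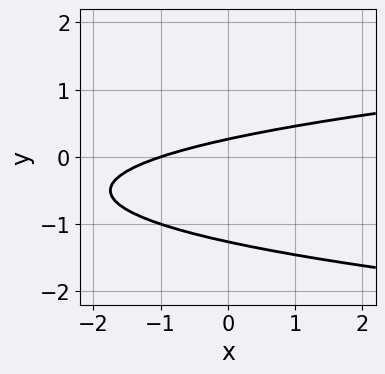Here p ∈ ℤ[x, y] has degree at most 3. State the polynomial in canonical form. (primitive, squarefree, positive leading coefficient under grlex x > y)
1. Degree: no degree-1 curve has this shape, so deg p = 2.
2. From the axis intercepts and sections: it crosses the x-axis at the gridline x = -1.
3. The integer polynomial consistent with all of this is the stated p.

3*y^2 - x + 3*y - 1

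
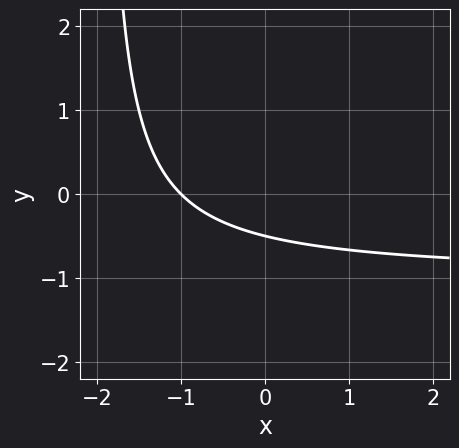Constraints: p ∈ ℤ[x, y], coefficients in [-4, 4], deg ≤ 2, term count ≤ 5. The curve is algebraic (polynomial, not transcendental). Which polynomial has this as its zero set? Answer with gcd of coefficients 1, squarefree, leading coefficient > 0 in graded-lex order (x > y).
x*y + x + 2*y + 1

The degree is 2 — the shape is more complex than any degree-1 curve.
Checking where it meets the axes: it crosses the x-axis at the gridline x = -1.
Putting this together gives p.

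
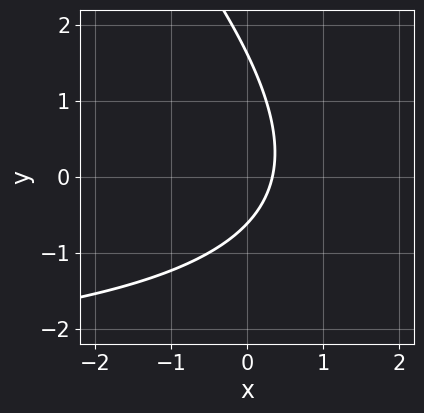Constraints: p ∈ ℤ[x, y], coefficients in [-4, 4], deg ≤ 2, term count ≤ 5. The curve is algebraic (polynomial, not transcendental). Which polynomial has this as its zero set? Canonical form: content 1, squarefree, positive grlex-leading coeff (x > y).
x*y + y^2 + 3*x - y - 1

First, deg p = 2. No degree-1 curve has this shape.
Finally, matching integer coefficients to the picture gives p.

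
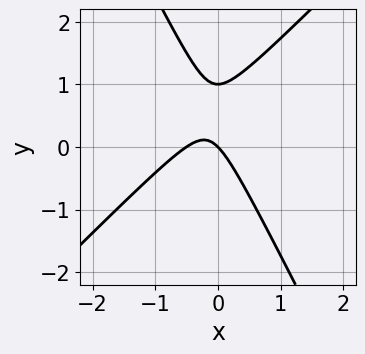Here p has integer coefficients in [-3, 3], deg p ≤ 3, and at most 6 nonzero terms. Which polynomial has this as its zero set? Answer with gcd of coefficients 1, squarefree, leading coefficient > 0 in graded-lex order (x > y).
First, the degree is 2 — no degree-1 curve has this shape.
Next, checking where it meets the axes: one x-axis crossing is at x = 0; the y-axis gridline crossings are at y ∈ {0, 1}.
Finally, assembling these constraints gives the stated polynomial.

2*x^2 - x*y - y^2 + x + y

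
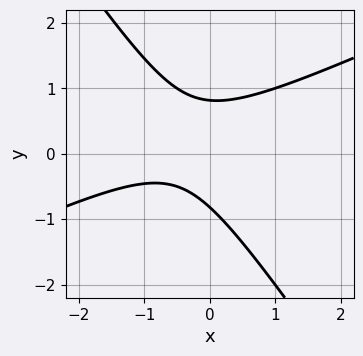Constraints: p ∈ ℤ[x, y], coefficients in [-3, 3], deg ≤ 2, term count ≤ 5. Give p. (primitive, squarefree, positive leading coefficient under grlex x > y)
The degree is 2 — a generic line meets the curve in up to 2 points.
From the axis intercepts and sections: the curve avoids every integer x-axis point in the box.
These observations pin down the coefficients.

2*x^2 - 3*x*y - 3*y^2 + 2*x + 2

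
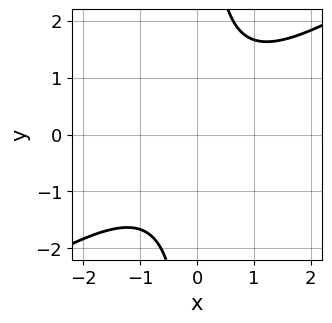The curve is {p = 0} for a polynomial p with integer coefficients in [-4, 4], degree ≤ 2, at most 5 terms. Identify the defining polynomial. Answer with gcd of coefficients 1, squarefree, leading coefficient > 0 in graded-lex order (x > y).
2*x^2 - 3*x*y + 3

1. The degree is 2 — a generic line meets the curve in up to 2 points.
2. From the visible intercepts: the curve avoids every integer x-axis point in the box; it misses every integer gridline on the y-axis.
3. These observations pin down the coefficients.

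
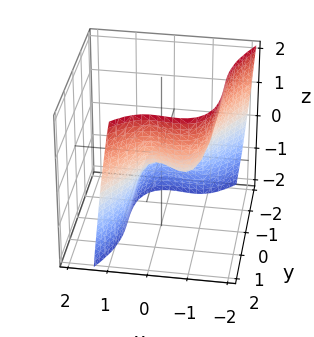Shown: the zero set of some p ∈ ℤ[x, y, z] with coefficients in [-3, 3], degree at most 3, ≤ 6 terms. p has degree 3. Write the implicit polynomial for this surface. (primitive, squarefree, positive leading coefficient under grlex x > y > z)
3*x^3 - y^3 + 3*x^2 + 2*z

First, deg p = 3.
Then, from the visible intercepts: it meets the z-axis at z = 0 (among the integer gridlines); among the integer gridlines, it crosses the x-axis at x ∈ {-1, 0}; it meets the y-axis at y = 0 (among the integer gridlines).
Finally, putting this together gives p.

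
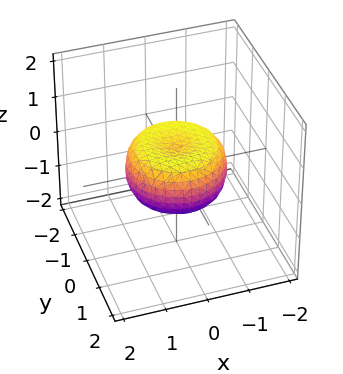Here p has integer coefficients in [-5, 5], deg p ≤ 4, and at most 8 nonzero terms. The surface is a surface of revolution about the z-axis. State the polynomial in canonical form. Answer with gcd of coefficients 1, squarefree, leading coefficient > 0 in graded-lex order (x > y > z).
First, the degree is 4 — the shape is more complex than any degree-3 surface.
Next, symmetries: rotational symmetry about the z-axis ⇒ p depends on x, y only through x² + y².
Then, observable constraints: a circular section at z = 0 has radius between 1 and 2.
Finally, the integer polynomial consistent with all of this is the stated p.

2*x^4 + 4*x^2*y^2 + 2*y^4 - 2*x^2 - 2*y^2 + 3*z^2 - 1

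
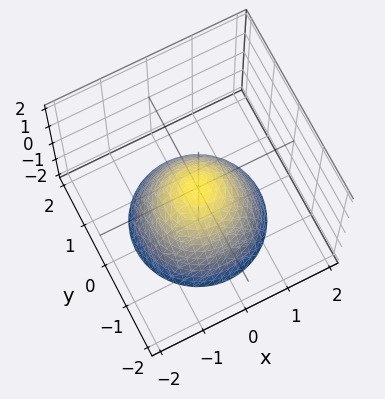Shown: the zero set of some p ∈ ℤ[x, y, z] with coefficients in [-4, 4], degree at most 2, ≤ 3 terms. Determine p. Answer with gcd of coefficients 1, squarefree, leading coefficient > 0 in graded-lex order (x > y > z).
First, the degree is 2 — a paraboloid; a quadric.
Then, symmetries: the z-axis is an axis of rotation, so x and y enter only as x² + y².
Then, from the visible intercepts: a circular section at z = -2 has radius between 1 and 2; one z-axis crossing is at z = 0.
Finally, the integer polynomial consistent with all of this is the stated p.

x^2 + y^2 + z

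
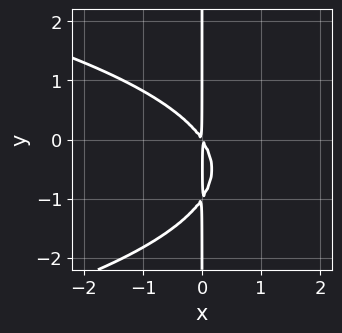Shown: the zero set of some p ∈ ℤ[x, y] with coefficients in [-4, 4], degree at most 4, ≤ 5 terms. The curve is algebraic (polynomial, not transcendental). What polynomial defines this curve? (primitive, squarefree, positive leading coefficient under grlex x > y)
deg p = 3.
From the axis intercepts and sections: the visible y-axis segment lies entirely on the curve.
Putting this together gives p.

2*x*y^2 + 3*x^2 + 2*x*y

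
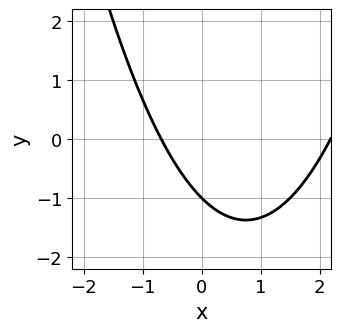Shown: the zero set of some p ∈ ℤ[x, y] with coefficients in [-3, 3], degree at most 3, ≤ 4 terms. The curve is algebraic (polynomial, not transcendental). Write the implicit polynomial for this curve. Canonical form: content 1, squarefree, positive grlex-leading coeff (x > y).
2*x^2 - 3*x - 3*y - 3

1. The degree is 2 — the shape is more complex than any degree-1 curve.
2. Reading off the gridlines: one y-axis crossing is at y = -1.
3. The integer polynomial consistent with all of this is the stated p.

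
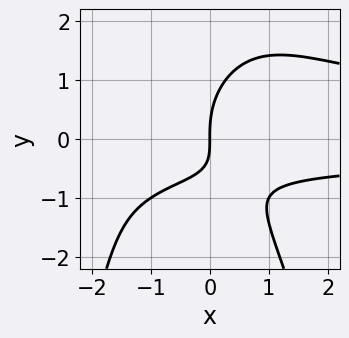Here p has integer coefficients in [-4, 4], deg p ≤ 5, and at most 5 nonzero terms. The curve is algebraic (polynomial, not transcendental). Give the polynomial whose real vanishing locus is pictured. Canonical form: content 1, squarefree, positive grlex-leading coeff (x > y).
(a) The degree is 4 — a generic line meets the curve in up to 4 points.
(b) Checking where it meets the axes: one x-axis crossing is at x = 0; one y-axis crossing is at y = 0.
(c) Assembling these constraints gives the stated polynomial.

x^2*y^2 + y^3 - 2*x*y - 2*x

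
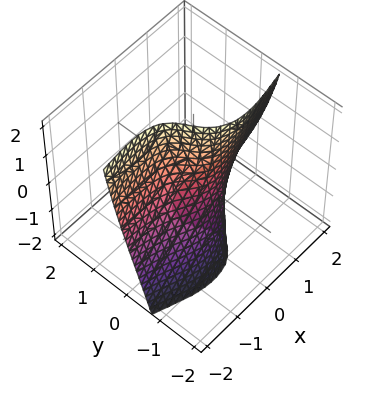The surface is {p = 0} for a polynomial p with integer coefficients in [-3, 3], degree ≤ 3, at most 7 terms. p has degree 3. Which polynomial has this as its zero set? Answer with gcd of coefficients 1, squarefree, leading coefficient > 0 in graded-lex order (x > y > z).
(a) deg p = 3.
(b) Checking where it meets the axes: no z-intercept at any integer in the box; the surface avoids every integer x-axis point in the box.
(c) Solving for integer coefficients yields p as stated.

3*x^2*y + 3*y^3 + 2*x*z + y*z + 1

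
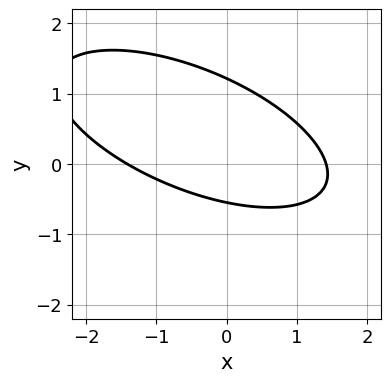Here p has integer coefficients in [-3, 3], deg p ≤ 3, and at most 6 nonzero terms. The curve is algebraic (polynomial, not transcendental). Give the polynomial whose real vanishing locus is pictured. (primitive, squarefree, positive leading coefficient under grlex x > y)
x^2 + 2*x*y + 3*y^2 - 2*y - 2

1. deg p = 2.
2. Solving for integer coefficients yields p as stated.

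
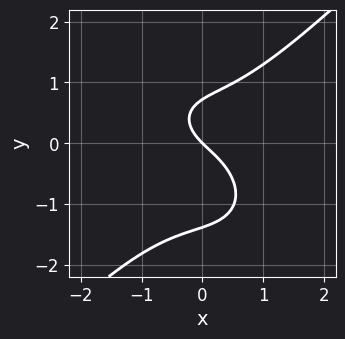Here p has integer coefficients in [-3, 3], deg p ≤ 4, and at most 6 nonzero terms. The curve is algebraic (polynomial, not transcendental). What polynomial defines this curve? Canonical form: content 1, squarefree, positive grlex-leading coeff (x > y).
3*x^3 - 3*y^3 - 2*y^2 + 3*x + 3*y

1. Degree: a generic line meets the curve in up to 3 points, so deg p = 3.
2. From the visible intercepts: one x-axis crossing is at x = 0; one y-axis crossing is at y = 0.
3. The integer polynomial consistent with all of this is the stated p.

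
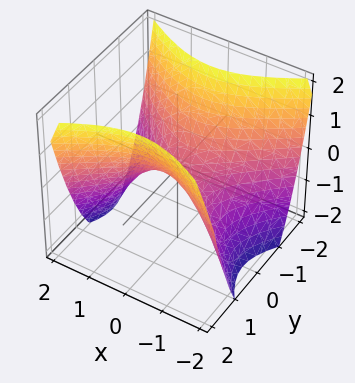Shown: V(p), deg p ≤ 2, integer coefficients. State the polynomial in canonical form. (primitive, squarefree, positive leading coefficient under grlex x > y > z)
2*x^2 - 3*y^2 + 3*z

First, degree: a saddle surface; a quadric, so deg p = 2.
Next, symmetries: it's symmetric under y → −y, forcing even powers of y; mirror symmetry x ↦ −x ⇒ only even powers of x.
Next, checking where it meets the axes: it meets the z-axis at z = 0 (among the integer gridlines); it meets the y-axis at y = 0 (among the integer gridlines); it crosses the x-axis at the gridline x = 0.
Finally, putting this together gives p.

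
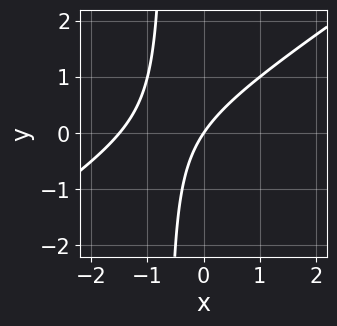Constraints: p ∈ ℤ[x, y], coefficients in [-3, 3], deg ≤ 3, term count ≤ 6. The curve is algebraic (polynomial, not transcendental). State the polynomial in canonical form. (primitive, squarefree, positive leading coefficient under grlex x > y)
2*x^2 - 3*x*y + 3*x - 2*y

The degree is 2 — no degree-1 curve has this shape.
From the visible intercepts: one y-axis crossing is at y = 0; it crosses the x-axis at the gridline x = 0.
The integer polynomial consistent with all of this is the stated p.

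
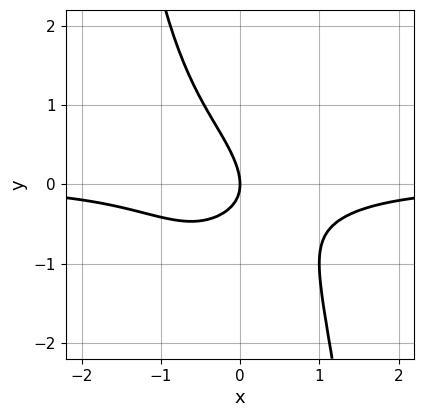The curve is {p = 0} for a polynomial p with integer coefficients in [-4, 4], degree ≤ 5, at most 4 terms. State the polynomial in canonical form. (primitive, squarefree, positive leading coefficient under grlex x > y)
1. deg p = 4. The shape is more complex than any degree-3 curve.
2. From the visible intercepts: it crosses the y-axis at the gridline y = 0; one x-axis crossing is at x = 0.
3. Matching integer coefficients to the picture gives p.

x^3*y + x*y + y^2 + x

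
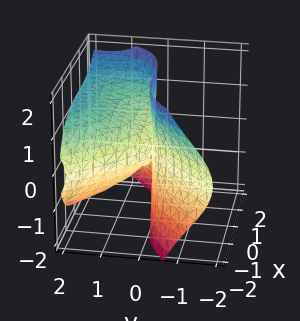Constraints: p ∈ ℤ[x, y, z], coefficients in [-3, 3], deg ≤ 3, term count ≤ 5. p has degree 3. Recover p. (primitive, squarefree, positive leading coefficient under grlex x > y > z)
x^3 - 3*y*z^2 + 3*y^2

1. deg p = 3.
2. Observable constraints: every point of the z-axis in the box is on the surface; it meets the y-axis at y = 0 (among the integer gridlines); one x-axis crossing is at x = 0.
3. Fitting integer coefficients to these (and the overall shape) gives p.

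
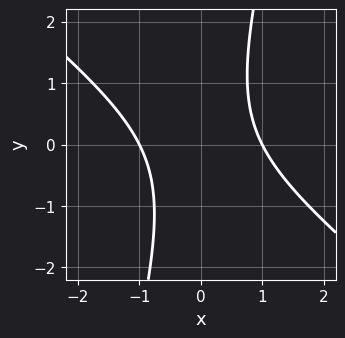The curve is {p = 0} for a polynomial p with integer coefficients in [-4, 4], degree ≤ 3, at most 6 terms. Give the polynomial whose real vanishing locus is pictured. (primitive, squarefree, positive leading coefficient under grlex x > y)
1. Degree: a generic line meets the curve in up to 2 points, so deg p = 2.
2. Checking where it meets the axes: among the integer gridlines, it crosses the x-axis at x ∈ {-1, 1}; it misses every integer gridline on the y-axis.
3. Assembling these constraints gives the stated polynomial.

3*x^2 + 3*x*y - y^2 - 3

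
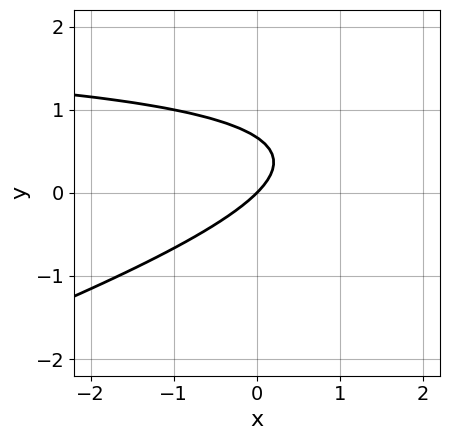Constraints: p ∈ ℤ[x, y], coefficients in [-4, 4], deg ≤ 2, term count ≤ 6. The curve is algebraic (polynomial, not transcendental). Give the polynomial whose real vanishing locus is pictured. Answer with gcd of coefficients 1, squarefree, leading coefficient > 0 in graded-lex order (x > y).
(a) Degree: the shape is more complex than any degree-1 curve, so deg p = 2.
(b) From the axis intercepts and sections: it meets the x-axis at x = 0 (among the integer gridlines); it meets the y-axis at y = 0 (among the integer gridlines).
(c) Fitting integer coefficients to these (and the overall shape) gives p.

x*y - 3*y^2 - 2*x + 2*y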